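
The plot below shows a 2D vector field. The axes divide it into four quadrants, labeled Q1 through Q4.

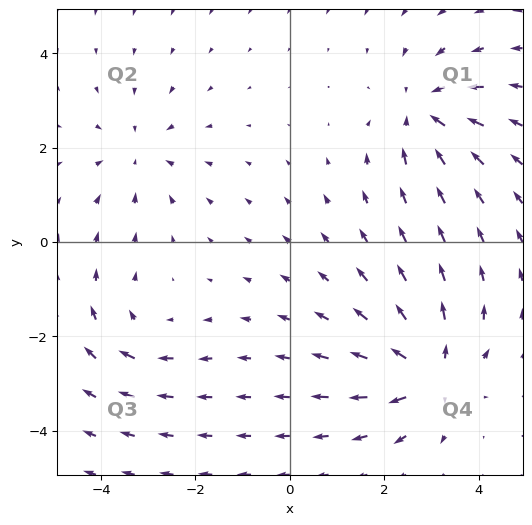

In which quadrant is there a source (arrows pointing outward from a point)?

Q4

The source sits at approximately (3.0, -2.8), which lies in quadrant Q4. The divergence there is about +6, positive as expected for a source.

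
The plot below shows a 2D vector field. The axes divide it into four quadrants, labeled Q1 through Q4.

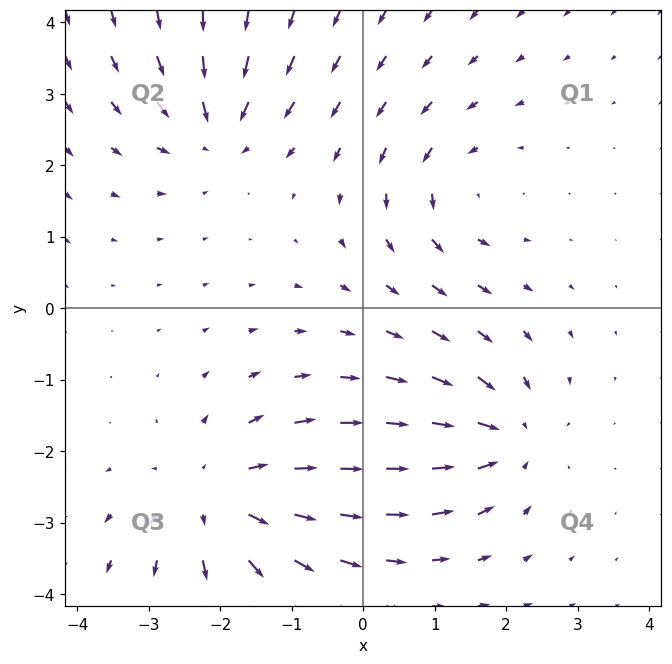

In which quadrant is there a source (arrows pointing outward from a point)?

Q3

The source sits at approximately (-2.0, -2.7), which lies in quadrant Q3. The divergence there is about +4, positive as expected for a source.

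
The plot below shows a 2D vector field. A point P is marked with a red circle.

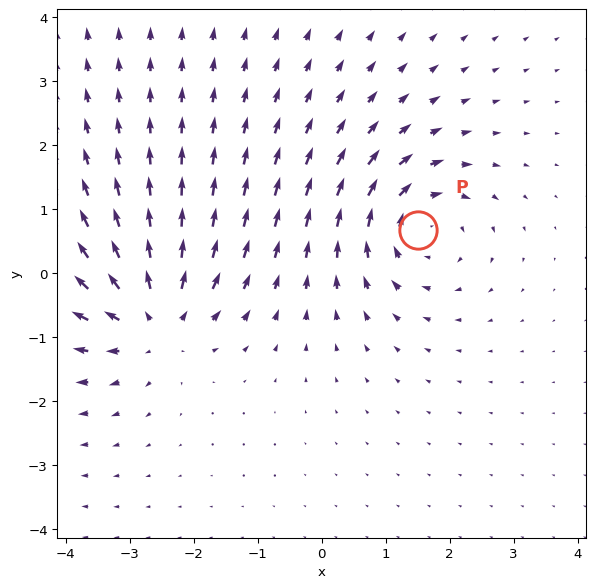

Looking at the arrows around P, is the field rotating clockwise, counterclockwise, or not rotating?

clockwise

Near P at (1.5, 0.7) the arrows circulate clockwise. The curl (z-component) there is about -3; negative curl means clockwise rotation.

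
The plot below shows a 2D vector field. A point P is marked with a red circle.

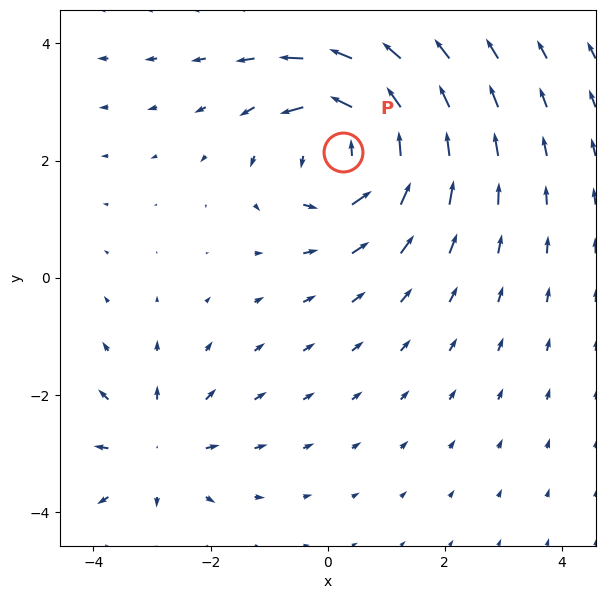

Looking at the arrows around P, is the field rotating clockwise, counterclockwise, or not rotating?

counterclockwise

Near P at (0.3, 2.2) the arrows circulate counterclockwise. The curl (z-component) there is about +5; positive curl means counterclockwise rotation.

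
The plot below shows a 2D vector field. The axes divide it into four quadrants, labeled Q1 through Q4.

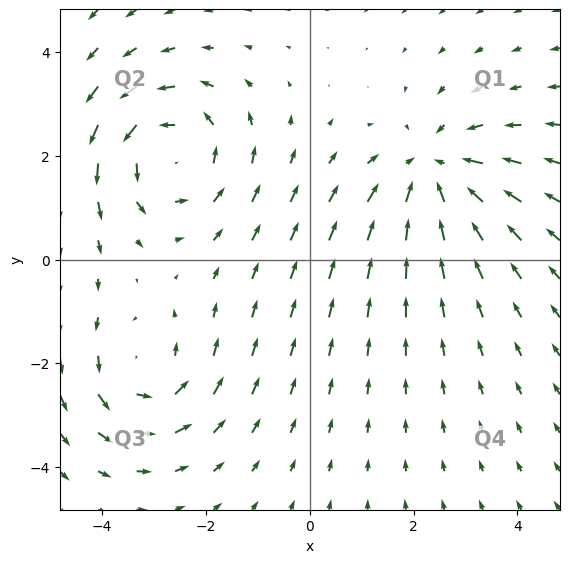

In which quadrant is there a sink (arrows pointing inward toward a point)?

Q1

The sink sits at approximately (2.4, 1.7), which lies in quadrant Q1. The divergence there is about -4, negative as expected for a sink.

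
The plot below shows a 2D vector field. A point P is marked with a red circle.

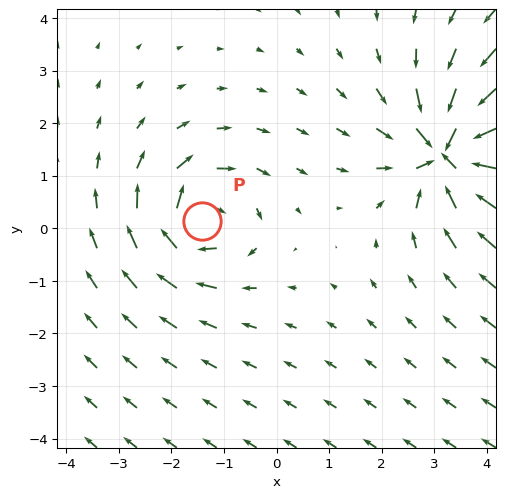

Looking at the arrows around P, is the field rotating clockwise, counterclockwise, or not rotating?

Near P at (-1.4, 0.1) the arrows circulate clockwise. The curl (z-component) there is about -5; negative curl means clockwise rotation.

clockwise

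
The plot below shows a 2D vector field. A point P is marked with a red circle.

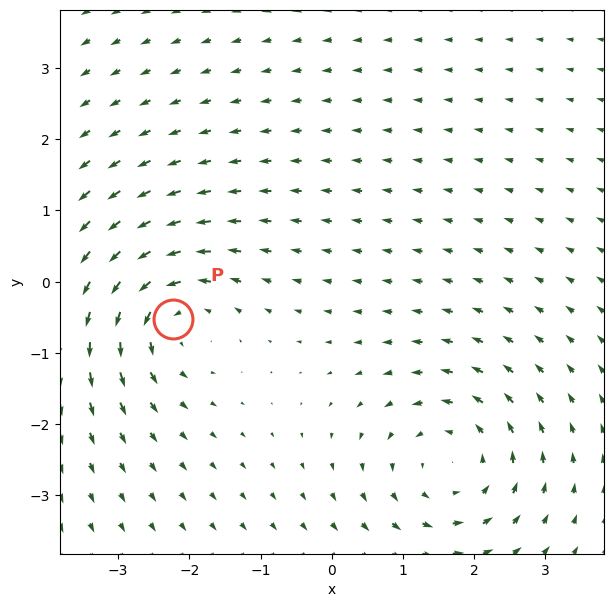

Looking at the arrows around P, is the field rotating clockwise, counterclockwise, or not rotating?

Near P at (-2.2, -0.5) the arrows circulate counterclockwise. The curl (z-component) there is about +5; positive curl means counterclockwise rotation.

counterclockwise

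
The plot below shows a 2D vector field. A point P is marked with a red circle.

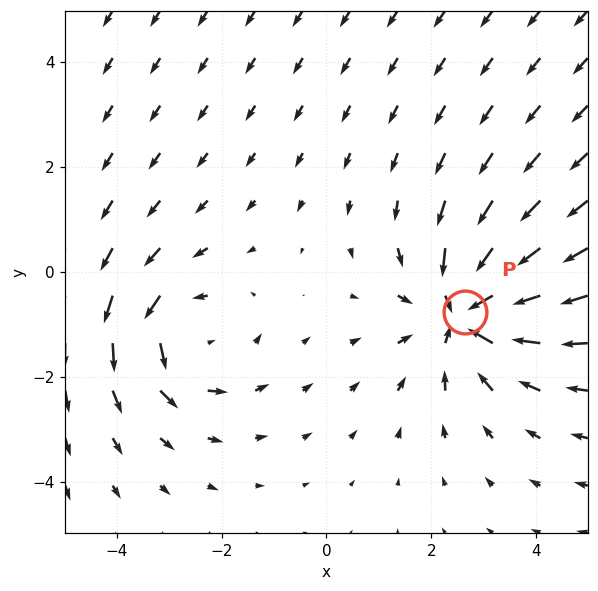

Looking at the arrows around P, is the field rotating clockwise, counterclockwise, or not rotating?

not rotating

Near P at (2.6, -0.8) the arrows show no circulation. The curl there is ≈0.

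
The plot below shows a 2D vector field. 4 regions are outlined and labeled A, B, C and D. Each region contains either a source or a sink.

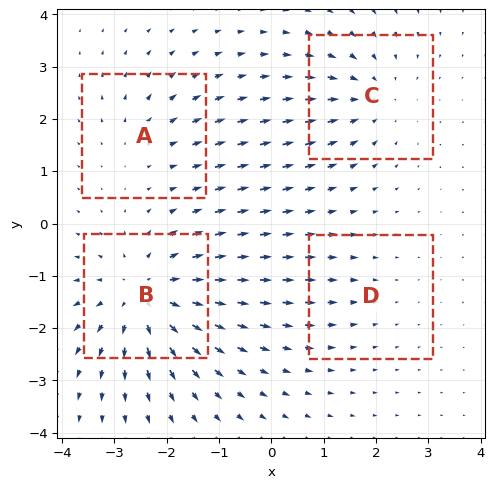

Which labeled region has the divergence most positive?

B

Divergence at each region's feature centre — A: about +3, B: about +6, C: about -4, D: about -2. Region B is most positive.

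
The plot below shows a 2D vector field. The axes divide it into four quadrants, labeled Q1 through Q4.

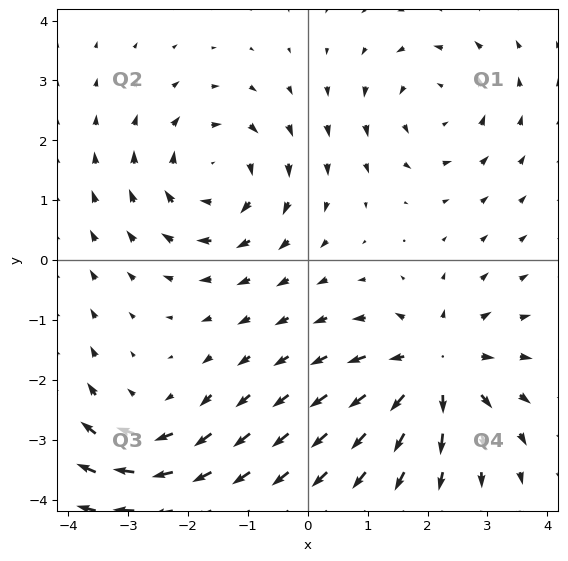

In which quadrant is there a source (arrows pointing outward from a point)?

The source sits at approximately (2.1, -1.8), which lies in quadrant Q4. The divergence there is about +5, positive as expected for a source.

Q4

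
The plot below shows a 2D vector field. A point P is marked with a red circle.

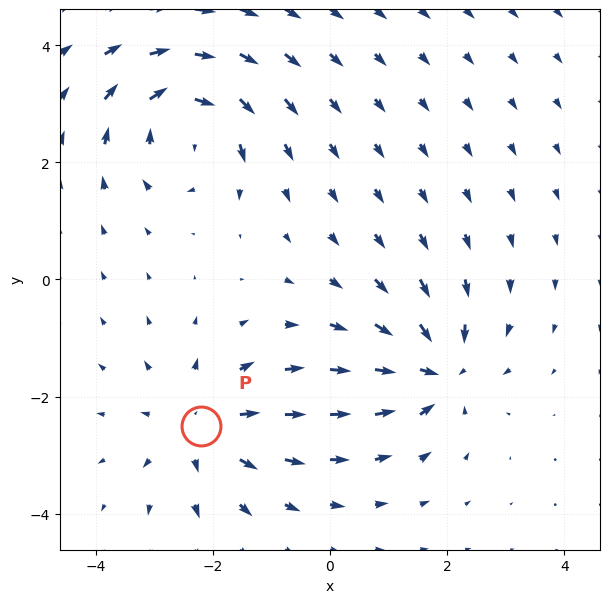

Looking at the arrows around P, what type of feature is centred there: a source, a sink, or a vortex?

At P (-2.2, -2.5) the arrows spread outward. Divergence about +4, curl ≈0 — positive divergence with near-zero curl is a source.

source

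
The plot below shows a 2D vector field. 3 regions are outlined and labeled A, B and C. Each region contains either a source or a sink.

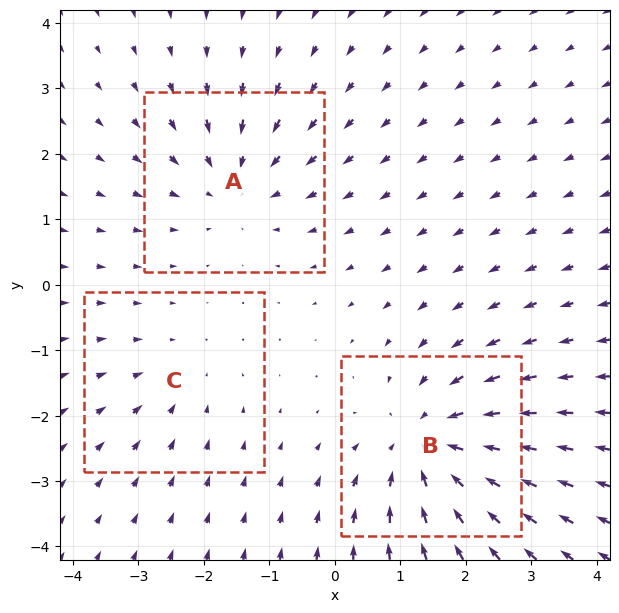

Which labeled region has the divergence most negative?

B

Divergence at each region's feature centre — A: about -3, B: about -4, C: about -2. Region B is most negative.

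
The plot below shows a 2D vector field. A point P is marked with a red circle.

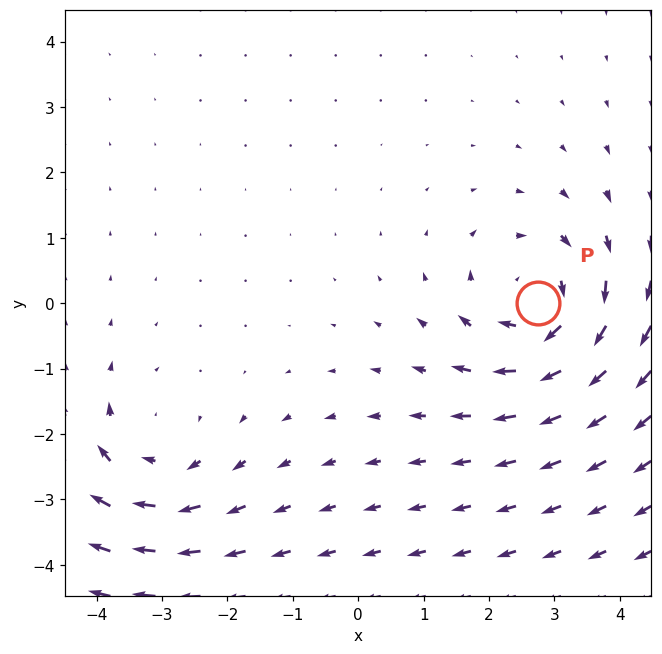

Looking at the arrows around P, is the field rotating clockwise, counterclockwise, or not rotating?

Near P at (2.7, 0.0) the arrows circulate clockwise. The curl (z-component) there is about -4; negative curl means clockwise rotation.

clockwise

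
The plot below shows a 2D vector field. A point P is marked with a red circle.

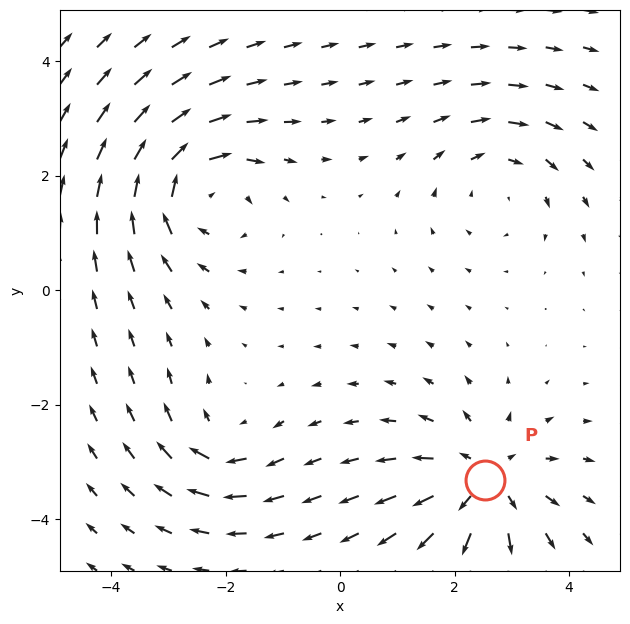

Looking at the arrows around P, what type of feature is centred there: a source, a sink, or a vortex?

source

At P (2.5, -3.3) the arrows spread outward. Divergence about +5, curl ≈0 — positive divergence with near-zero curl is a source.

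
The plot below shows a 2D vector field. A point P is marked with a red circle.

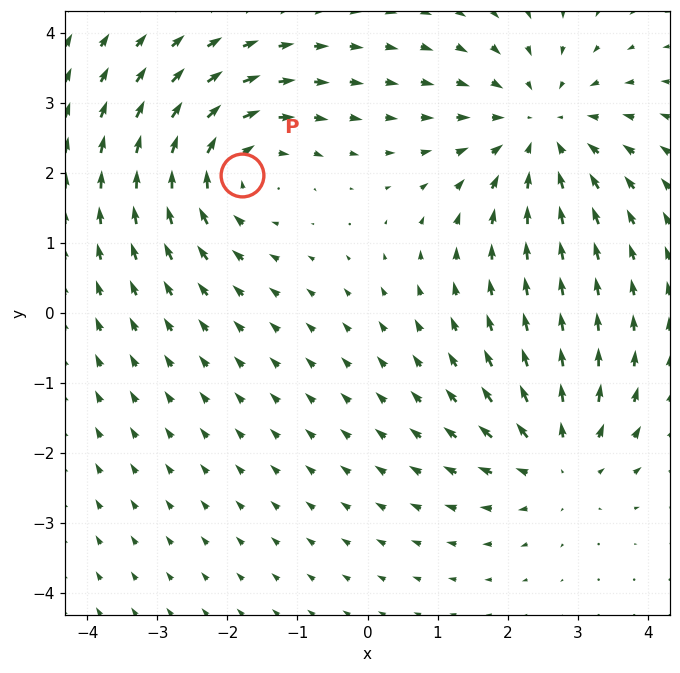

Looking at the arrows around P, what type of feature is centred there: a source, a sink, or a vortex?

vortex

At P (-1.8, 2.0) the arrows circulate clockwise. Divergence ≈0, curl about -4 — near-zero divergence with nonzero curl is a vortex.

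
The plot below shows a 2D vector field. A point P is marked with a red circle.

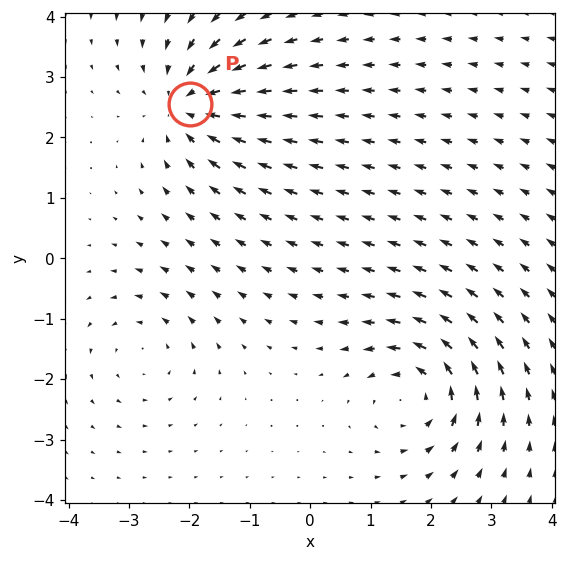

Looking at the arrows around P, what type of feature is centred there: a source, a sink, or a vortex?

At P (-2.0, 2.6) the arrows converge inward. Divergence about -6, curl ≈0 — negative divergence with near-zero curl is a sink.

sink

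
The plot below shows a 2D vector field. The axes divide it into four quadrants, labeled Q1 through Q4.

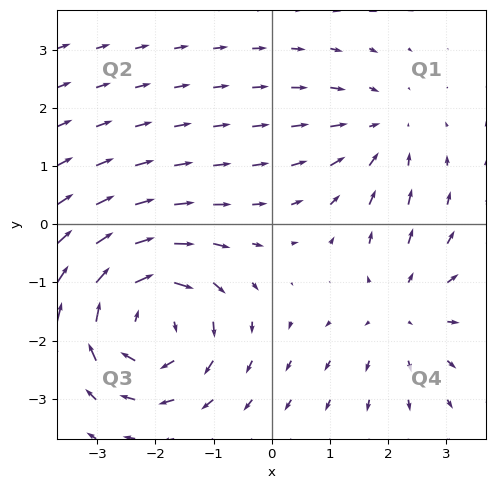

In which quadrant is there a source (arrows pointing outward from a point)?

The source sits at approximately (2.3, -1.5), which lies in quadrant Q4. The divergence there is about +2, positive as expected for a source.

Q4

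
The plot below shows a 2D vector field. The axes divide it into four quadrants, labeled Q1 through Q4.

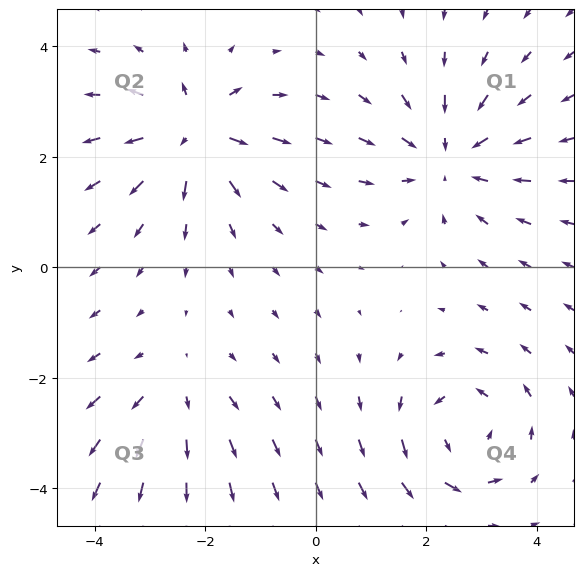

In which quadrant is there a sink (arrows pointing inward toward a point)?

Q1

The sink sits at approximately (2.4, 2.0), which lies in quadrant Q1. The divergence there is about -4, negative as expected for a sink.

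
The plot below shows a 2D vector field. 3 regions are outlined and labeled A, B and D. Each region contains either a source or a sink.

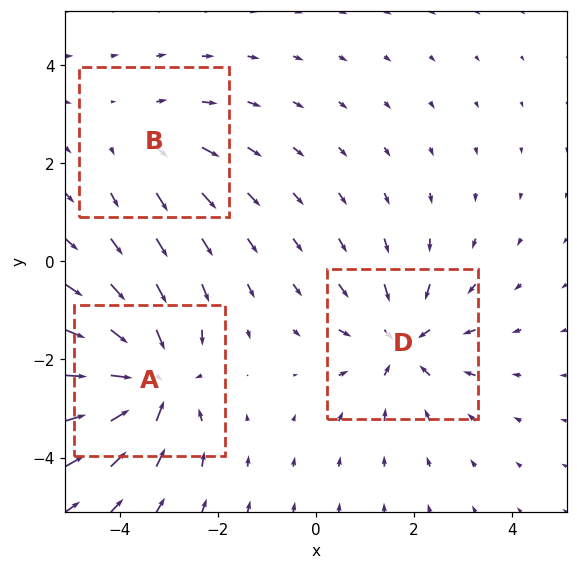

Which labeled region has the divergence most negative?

Divergence at each region's feature centre — A: about -5, B: about +2, D: about -3. Region A is most negative.

A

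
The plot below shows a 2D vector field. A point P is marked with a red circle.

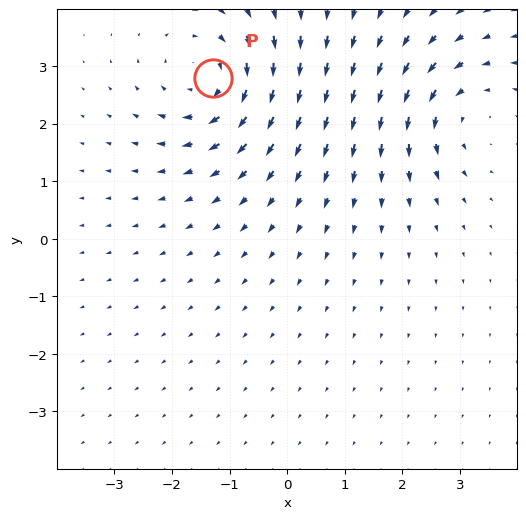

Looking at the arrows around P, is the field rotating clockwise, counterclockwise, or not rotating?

Near P at (-1.3, 2.8) the arrows circulate clockwise. The curl (z-component) there is about -4; negative curl means clockwise rotation.

clockwise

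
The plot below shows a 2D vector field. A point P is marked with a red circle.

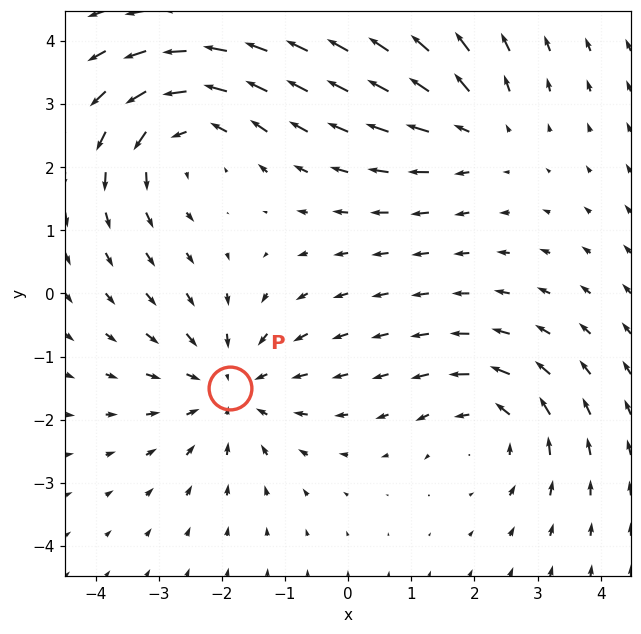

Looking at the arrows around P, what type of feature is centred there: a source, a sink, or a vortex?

At P (-1.9, -1.5) the arrows converge inward. Divergence about -4, curl ≈0 — negative divergence with near-zero curl is a sink.

sink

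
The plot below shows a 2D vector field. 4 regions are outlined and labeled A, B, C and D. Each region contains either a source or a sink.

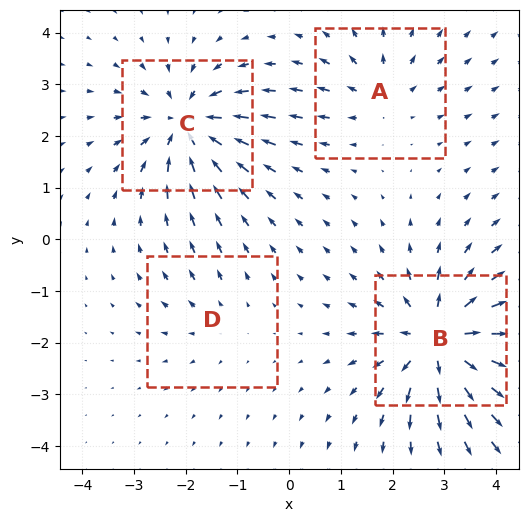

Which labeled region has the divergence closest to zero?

D

Divergence at each region's feature centre — A: about +3, B: about +7, C: about -6, D: about +2. Region D is closest to zero.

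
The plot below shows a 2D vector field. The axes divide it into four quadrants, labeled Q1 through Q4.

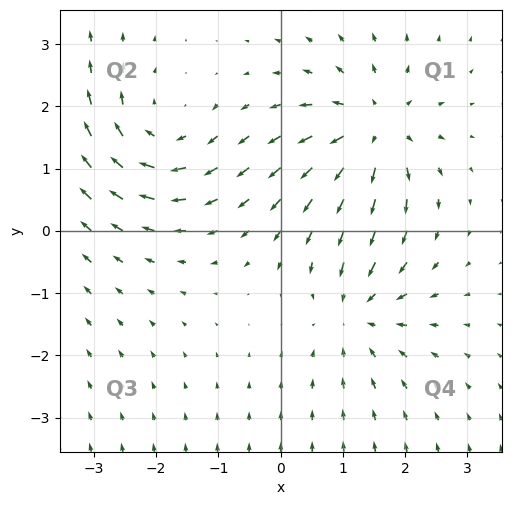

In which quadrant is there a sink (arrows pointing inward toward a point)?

The sink sits at approximately (1.2, -1.3), which lies in quadrant Q4. The divergence there is about -3, negative as expected for a sink.

Q4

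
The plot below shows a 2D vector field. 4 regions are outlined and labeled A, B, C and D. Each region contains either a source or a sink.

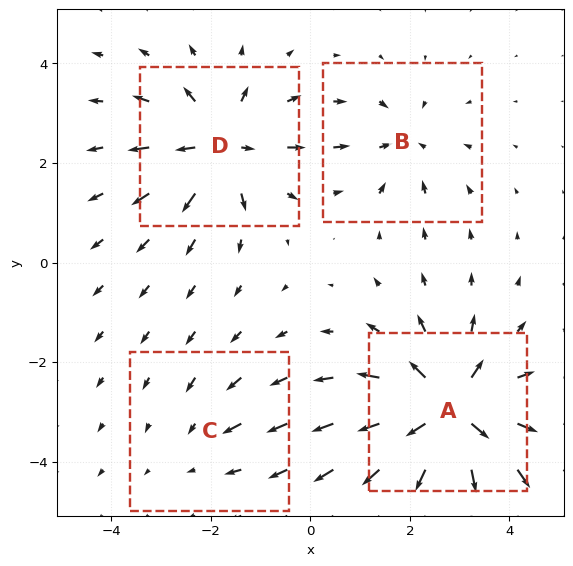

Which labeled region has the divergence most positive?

A

Divergence at each region's feature centre — A: about +9, B: about -4, C: about -2, D: about +6. Region A is most positive.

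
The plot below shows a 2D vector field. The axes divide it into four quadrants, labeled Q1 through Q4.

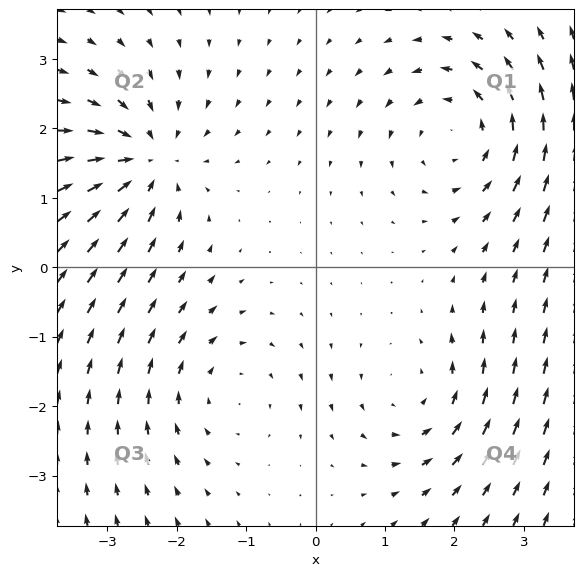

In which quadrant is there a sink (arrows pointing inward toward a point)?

The sink sits at approximately (-2.4, 1.5), which lies in quadrant Q2. The divergence there is about -4, negative as expected for a sink.

Q2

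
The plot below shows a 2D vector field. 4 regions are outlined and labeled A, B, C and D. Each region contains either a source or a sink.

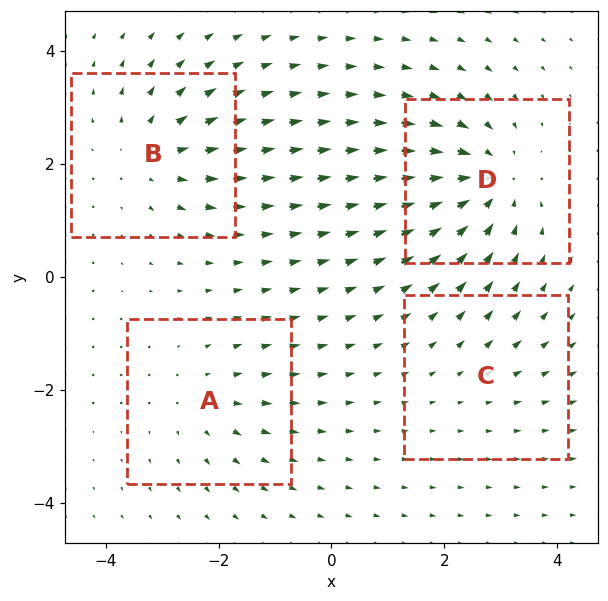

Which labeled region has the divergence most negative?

Divergence at each region's feature centre — A: about +3, B: about +5, C: about +2, D: about -6. Region D is most negative.

D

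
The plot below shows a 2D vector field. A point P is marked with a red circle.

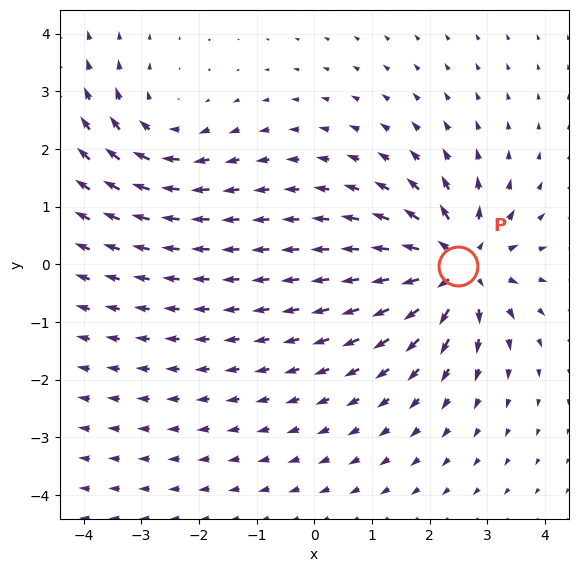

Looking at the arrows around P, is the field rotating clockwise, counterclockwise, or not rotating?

not rotating

Near P at (2.5, -0.0) the arrows show no circulation. The curl there is ≈0.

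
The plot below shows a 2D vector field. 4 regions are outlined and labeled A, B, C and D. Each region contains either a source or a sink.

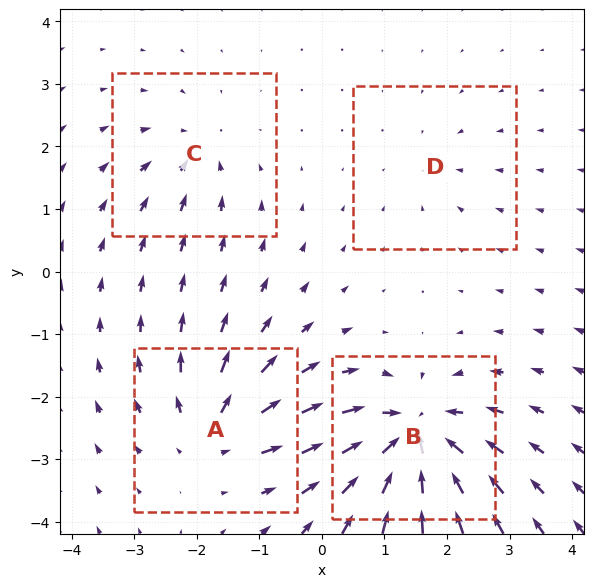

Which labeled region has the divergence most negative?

Divergence at each region's feature centre — A: about +6, B: about -9, C: about -4, D: about -2. Region B is most negative.

B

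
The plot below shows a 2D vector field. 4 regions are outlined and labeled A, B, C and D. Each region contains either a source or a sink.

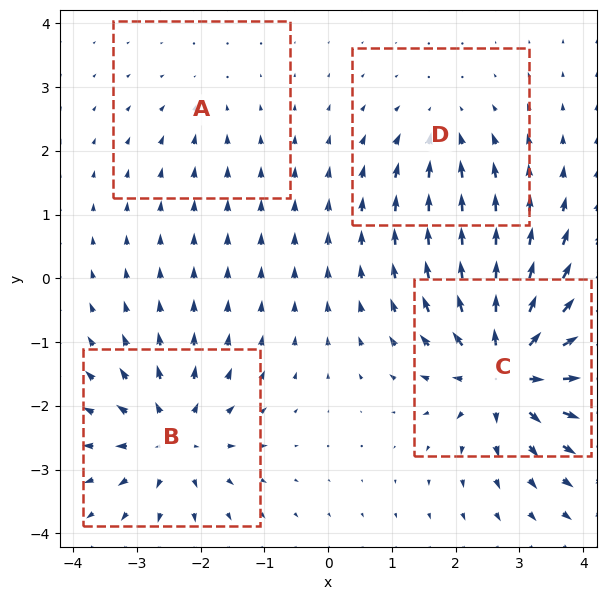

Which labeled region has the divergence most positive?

Divergence at each region's feature centre — A: about -2, B: about +6, C: about +9, D: about -4. Region C is most positive.

C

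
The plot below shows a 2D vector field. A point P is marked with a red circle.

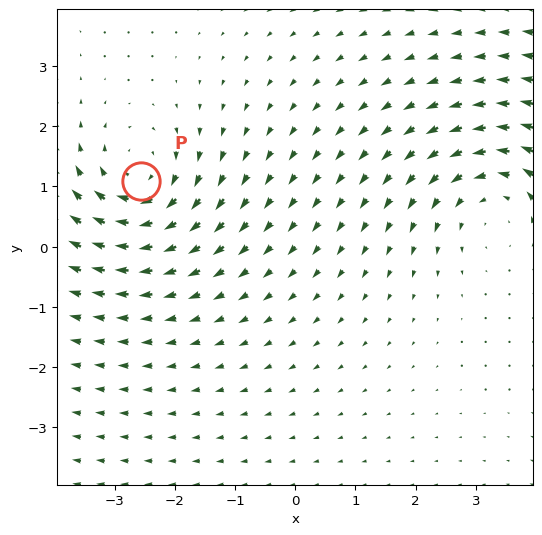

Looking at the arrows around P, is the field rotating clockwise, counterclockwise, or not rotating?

Near P at (-2.6, 1.1) the arrows circulate clockwise. The curl (z-component) there is about -3; negative curl means clockwise rotation.

clockwise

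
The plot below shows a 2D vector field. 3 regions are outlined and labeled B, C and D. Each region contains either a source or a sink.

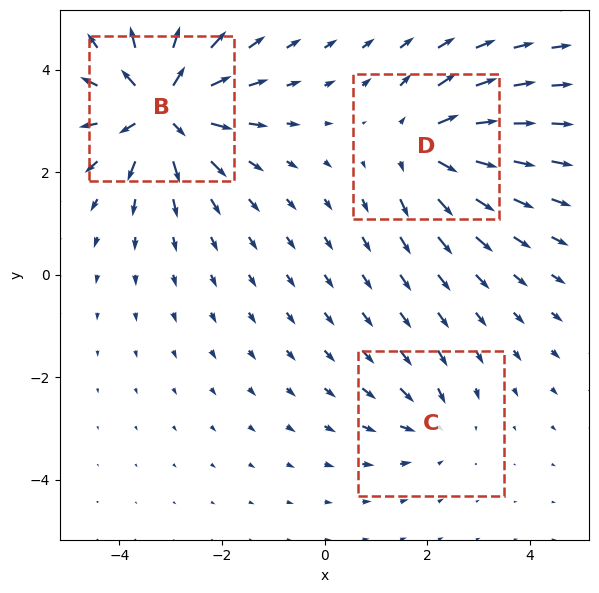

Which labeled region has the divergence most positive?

B

Divergence at each region's feature centre — B: about +6, C: about -2, D: about +4. Region B is most positive.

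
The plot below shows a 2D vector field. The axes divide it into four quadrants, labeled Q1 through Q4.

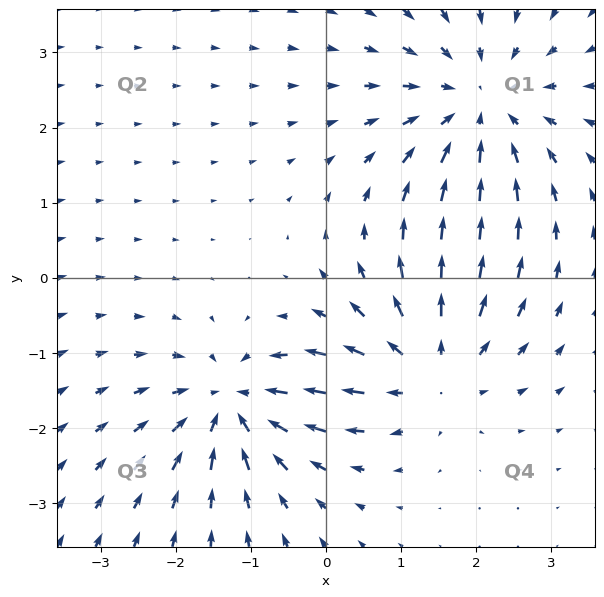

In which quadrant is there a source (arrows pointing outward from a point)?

The source sits at approximately (1.4, -1.2), which lies in quadrant Q4. The divergence there is about +4, positive as expected for a source.

Q4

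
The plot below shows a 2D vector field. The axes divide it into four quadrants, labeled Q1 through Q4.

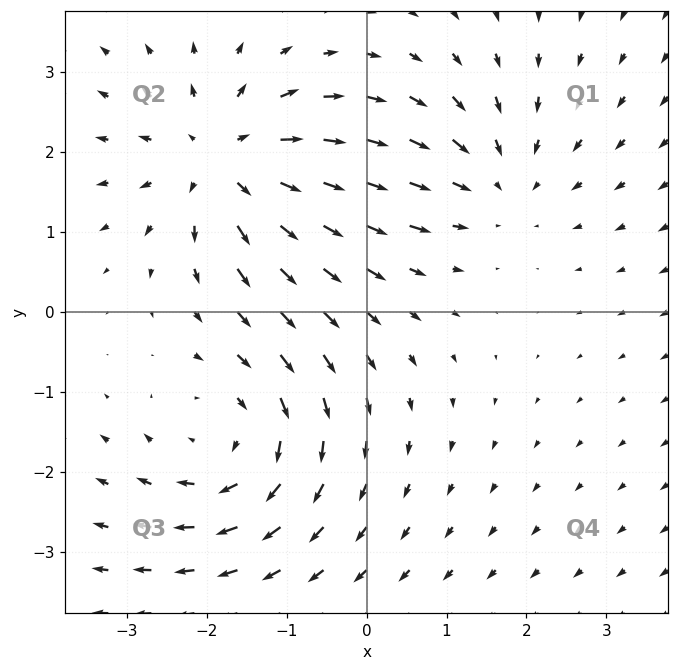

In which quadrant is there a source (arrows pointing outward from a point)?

Q2

The source sits at approximately (-1.8, 1.9), which lies in quadrant Q2. The divergence there is about +5, positive as expected for a source.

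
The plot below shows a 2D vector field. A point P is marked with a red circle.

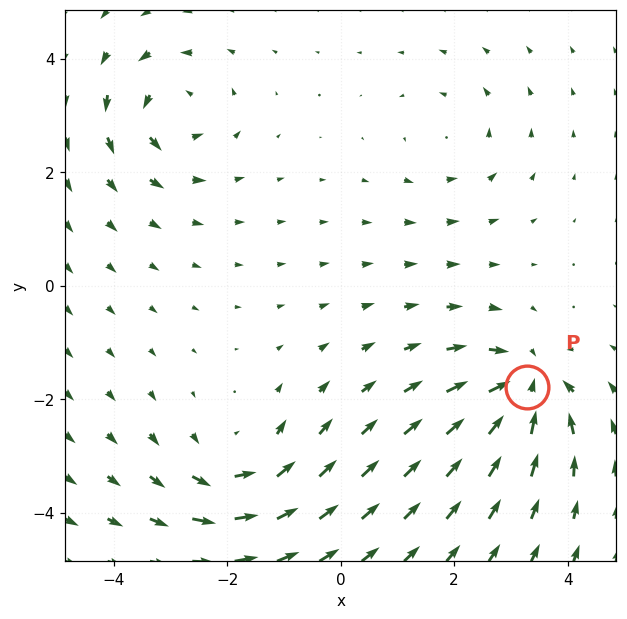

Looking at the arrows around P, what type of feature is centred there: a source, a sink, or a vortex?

At P (3.3, -1.8) the arrows converge inward. Divergence about -7, curl ≈0 — negative divergence with near-zero curl is a sink.

sink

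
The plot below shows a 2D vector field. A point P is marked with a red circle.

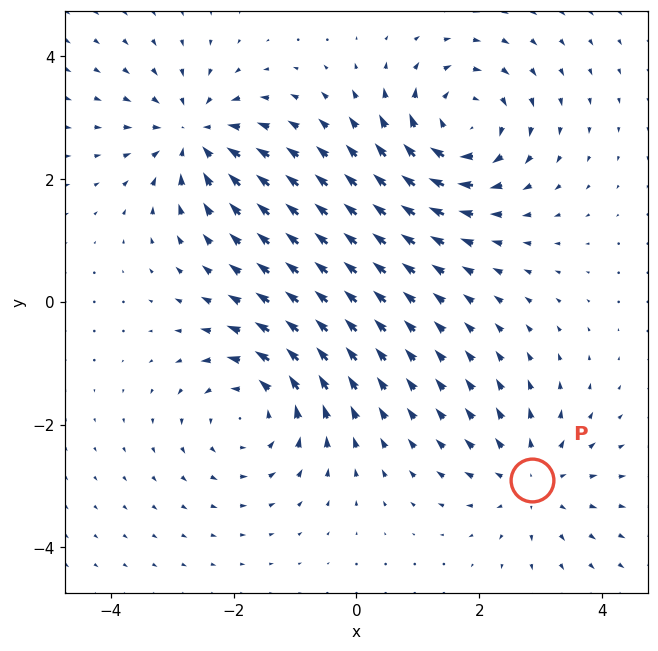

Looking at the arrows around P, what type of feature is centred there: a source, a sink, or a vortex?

source

At P (2.9, -2.9) the arrows spread outward. Divergence about +3, curl ≈0 — positive divergence with near-zero curl is a source.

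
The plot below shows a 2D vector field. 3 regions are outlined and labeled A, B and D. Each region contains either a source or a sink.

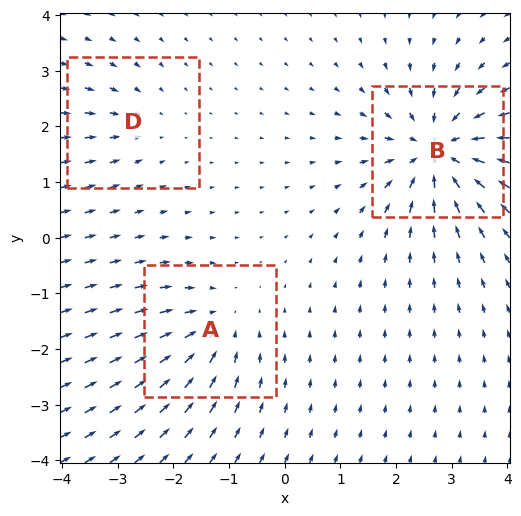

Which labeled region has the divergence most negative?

B

Divergence at each region's feature centre — A: about -3, B: about -6, D: about -2. Region B is most negative.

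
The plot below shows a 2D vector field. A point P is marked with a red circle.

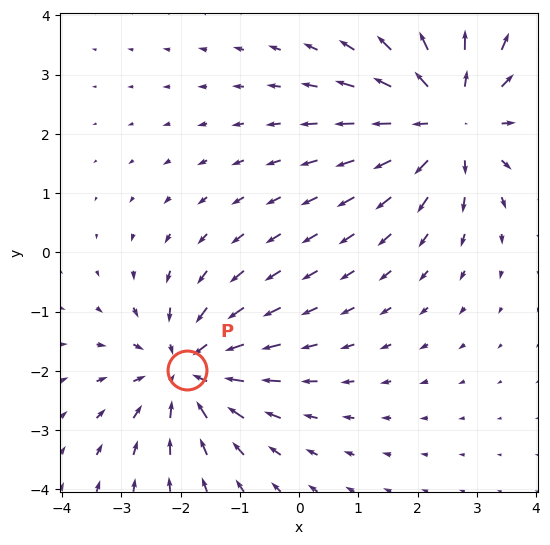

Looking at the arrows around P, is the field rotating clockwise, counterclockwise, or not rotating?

Near P at (-1.9, -2.0) the arrows show no circulation. The curl there is ≈0.

not rotating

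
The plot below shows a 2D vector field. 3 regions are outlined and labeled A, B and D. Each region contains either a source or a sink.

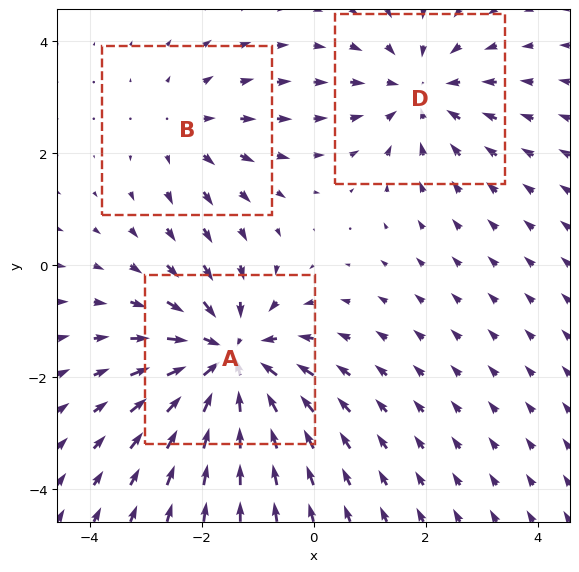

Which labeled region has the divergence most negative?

A

Divergence at each region's feature centre — A: about -4, B: about +2, D: about -3. Region A is most negative.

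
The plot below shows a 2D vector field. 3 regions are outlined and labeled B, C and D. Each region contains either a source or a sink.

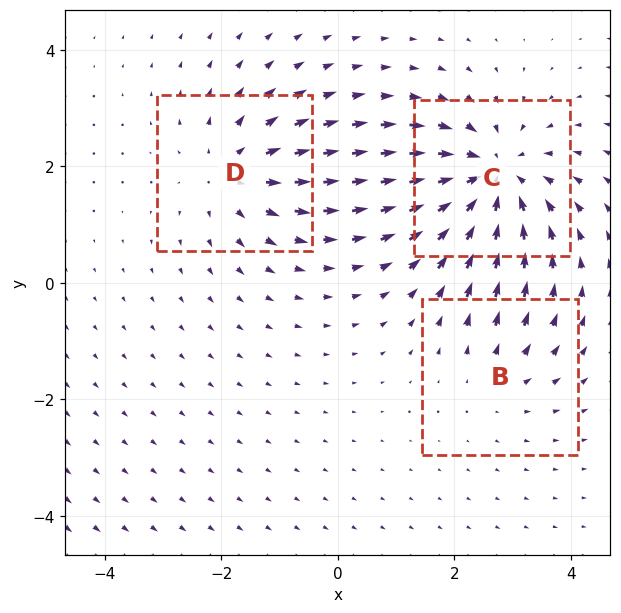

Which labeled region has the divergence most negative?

C

Divergence at each region's feature centre — B: about +2, C: about -5, D: about +3. Region C is most negative.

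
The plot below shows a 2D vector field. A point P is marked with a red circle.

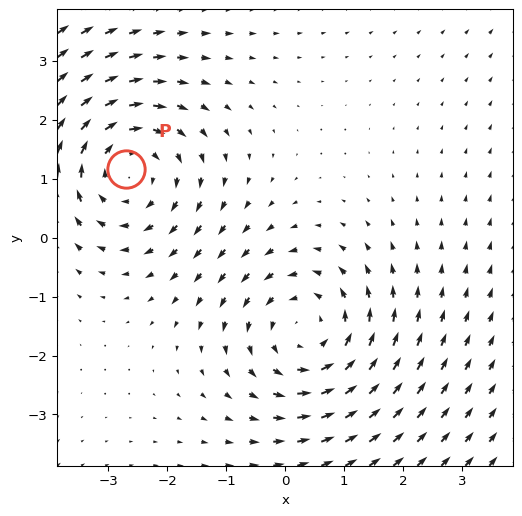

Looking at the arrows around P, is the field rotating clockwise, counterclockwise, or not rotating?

Near P at (-2.7, 1.2) the arrows circulate clockwise. The curl (z-component) there is about -3; negative curl means clockwise rotation.

clockwise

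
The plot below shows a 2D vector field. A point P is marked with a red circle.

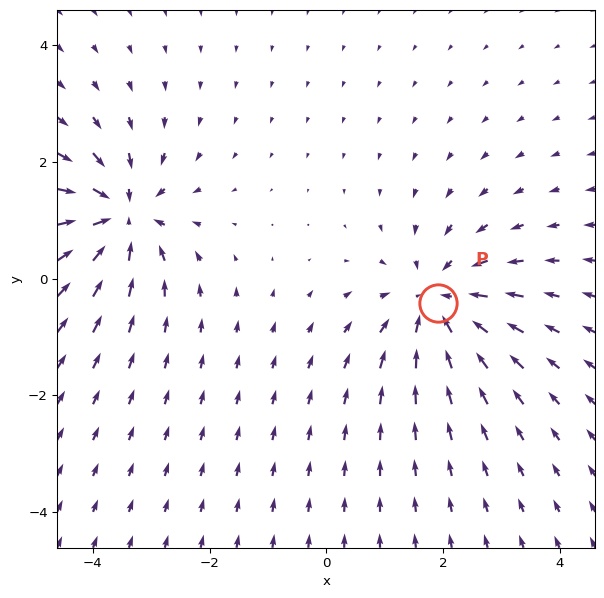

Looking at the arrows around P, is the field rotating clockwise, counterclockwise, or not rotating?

Near P at (1.9, -0.4) the arrows show no circulation. The curl there is ≈0.

not rotating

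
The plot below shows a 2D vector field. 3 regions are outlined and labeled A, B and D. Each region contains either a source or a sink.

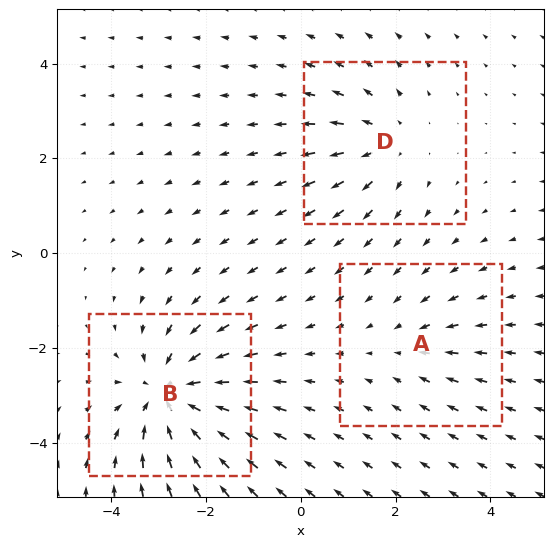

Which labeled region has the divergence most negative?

B

Divergence at each region's feature centre — A: about -2, B: about -5, D: about +3. Region B is most negative.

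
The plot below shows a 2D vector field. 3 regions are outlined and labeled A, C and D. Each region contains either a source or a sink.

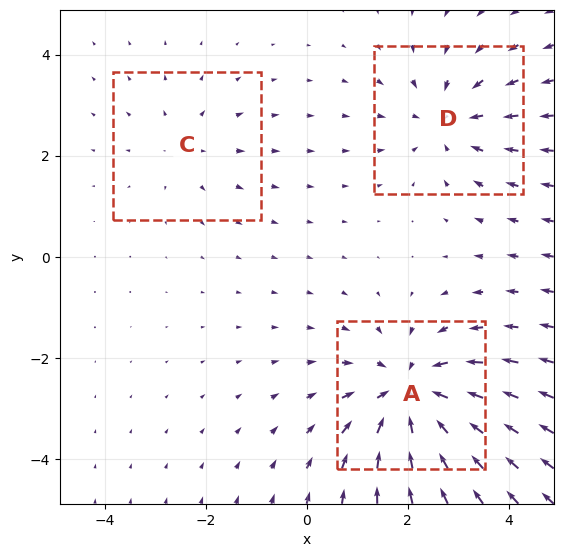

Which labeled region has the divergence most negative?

A

Divergence at each region's feature centre — A: about -4, C: about +2, D: about -3. Region A is most negative.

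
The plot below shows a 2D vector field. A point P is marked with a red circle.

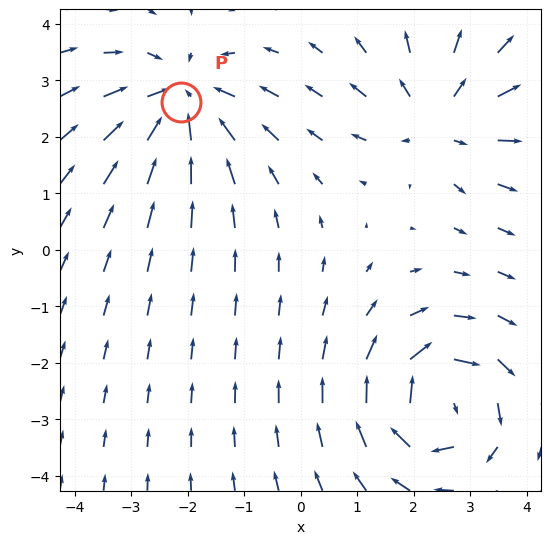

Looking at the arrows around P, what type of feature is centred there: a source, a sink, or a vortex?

sink

At P (-2.1, 2.6) the arrows converge inward. Divergence about -5, curl ≈0 — negative divergence with near-zero curl is a sink.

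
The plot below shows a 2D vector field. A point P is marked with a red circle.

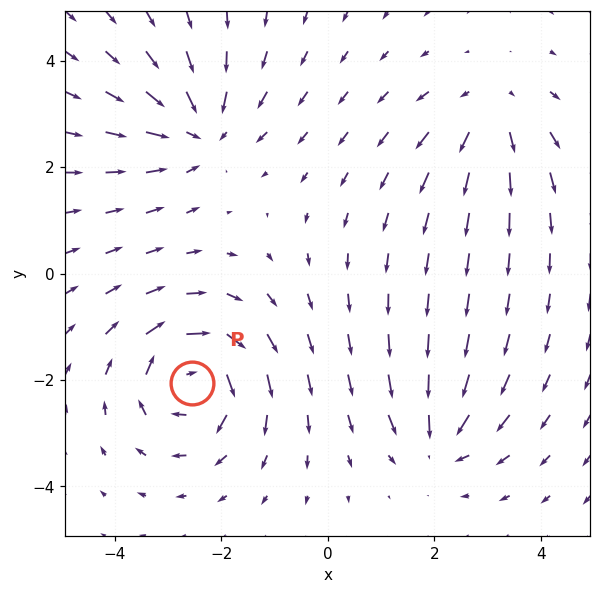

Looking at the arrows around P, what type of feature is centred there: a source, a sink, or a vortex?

vortex

At P (-2.6, -2.1) the arrows circulate clockwise. Divergence ≈0, curl about -6 — near-zero divergence with nonzero curl is a vortex.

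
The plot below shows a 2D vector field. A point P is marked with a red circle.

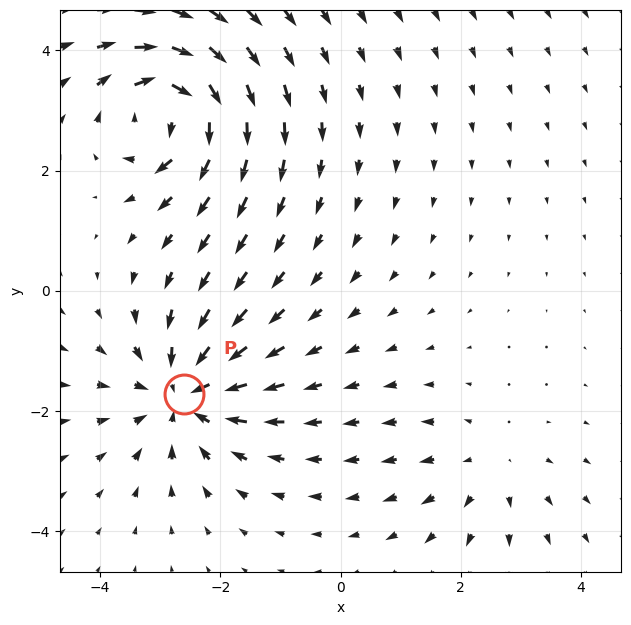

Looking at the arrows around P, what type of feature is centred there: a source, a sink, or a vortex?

sink

At P (-2.6, -1.7) the arrows converge inward. Divergence about -5, curl ≈0 — negative divergence with near-zero curl is a sink.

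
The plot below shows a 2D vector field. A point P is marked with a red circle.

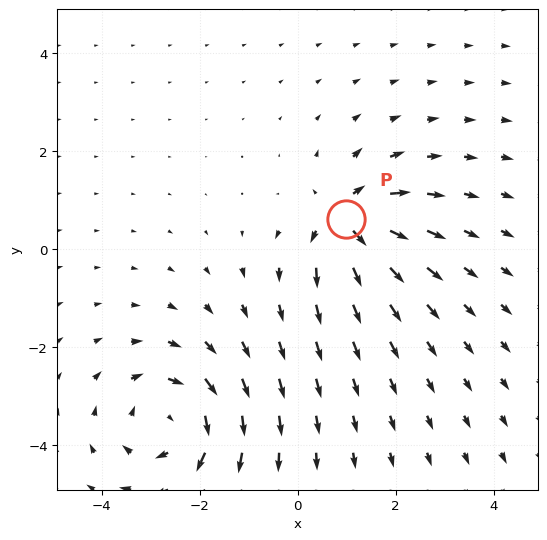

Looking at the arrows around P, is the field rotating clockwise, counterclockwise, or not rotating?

Near P at (1.0, 0.6) the arrows show no circulation. The curl there is ≈0.

not rotating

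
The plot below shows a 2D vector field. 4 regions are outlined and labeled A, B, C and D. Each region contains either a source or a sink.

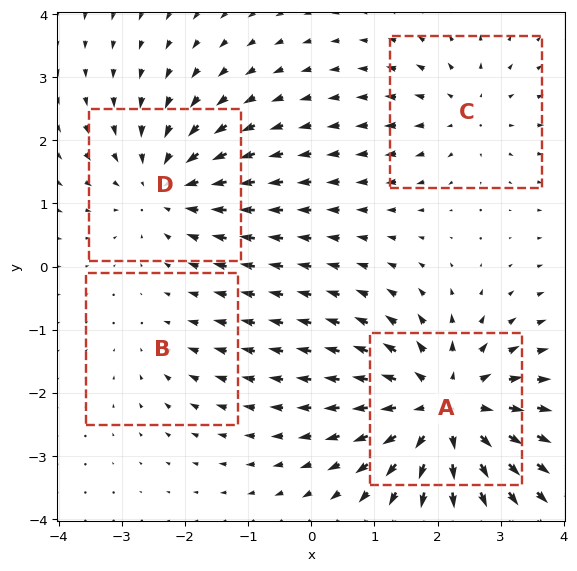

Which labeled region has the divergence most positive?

A

Divergence at each region's feature centre — A: about +7, B: about -2, C: about +3, D: about -4. Region A is most positive.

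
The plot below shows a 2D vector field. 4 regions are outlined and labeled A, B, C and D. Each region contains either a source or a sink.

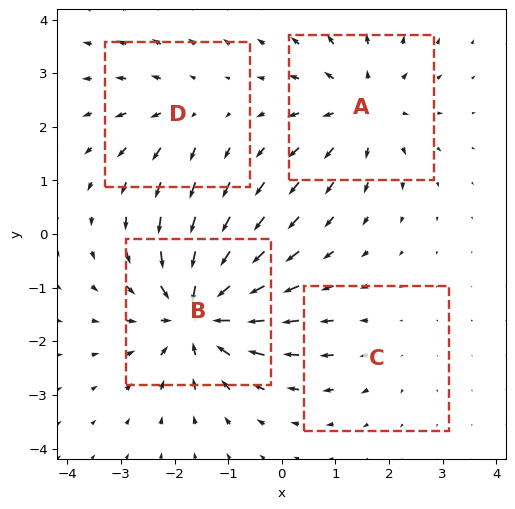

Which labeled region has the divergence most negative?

B

Divergence at each region's feature centre — A: about +5, B: about -7, C: about +2, D: about +3. Region B is most negative.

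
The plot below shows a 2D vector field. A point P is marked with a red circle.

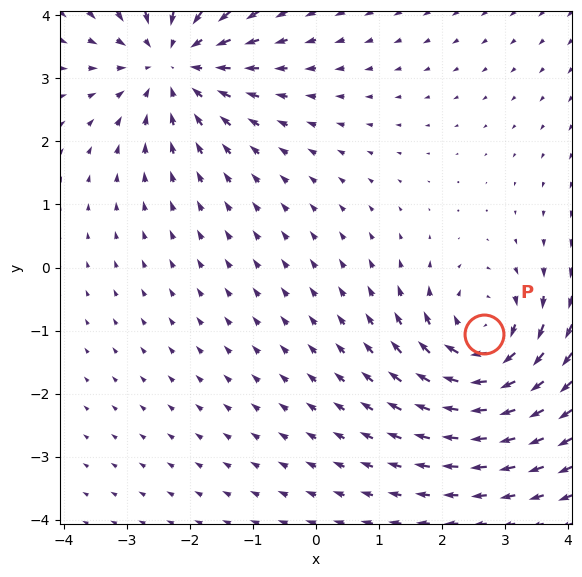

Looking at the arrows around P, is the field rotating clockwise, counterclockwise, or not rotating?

clockwise

Near P at (2.7, -1.1) the arrows circulate clockwise. The curl (z-component) there is about -5; negative curl means clockwise rotation.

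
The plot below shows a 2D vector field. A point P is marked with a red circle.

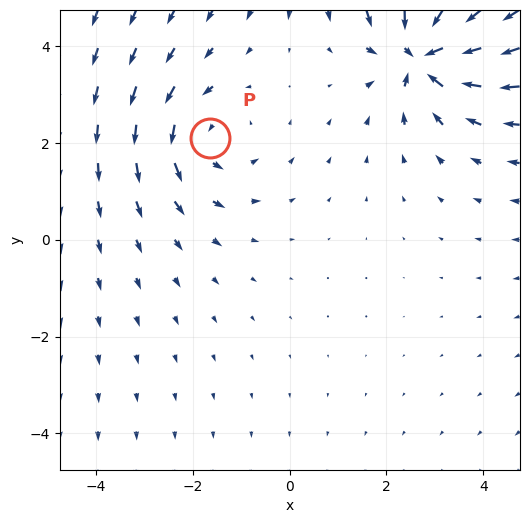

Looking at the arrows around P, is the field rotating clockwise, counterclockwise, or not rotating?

counterclockwise

Near P at (-1.6, 2.1) the arrows circulate counterclockwise. The curl (z-component) there is about +2; positive curl means counterclockwise rotation.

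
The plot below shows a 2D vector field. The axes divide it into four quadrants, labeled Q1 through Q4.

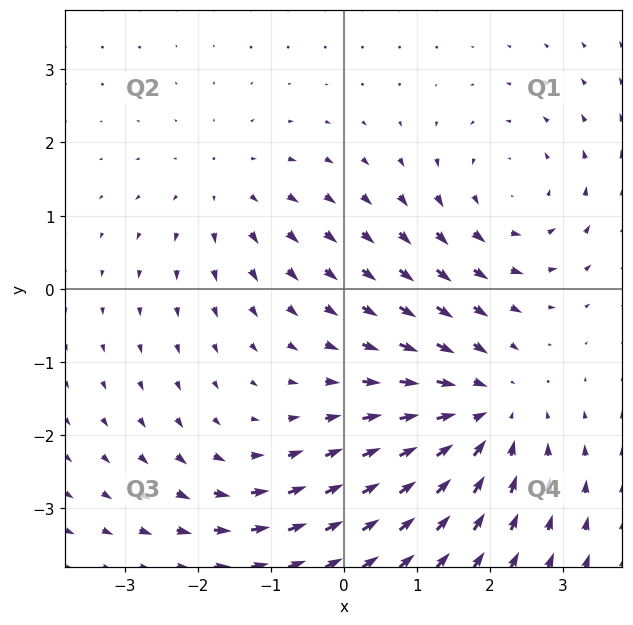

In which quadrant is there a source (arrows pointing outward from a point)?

Q2

The source sits at approximately (-1.6, 1.4), which lies in quadrant Q2. The divergence there is about +3, positive as expected for a source.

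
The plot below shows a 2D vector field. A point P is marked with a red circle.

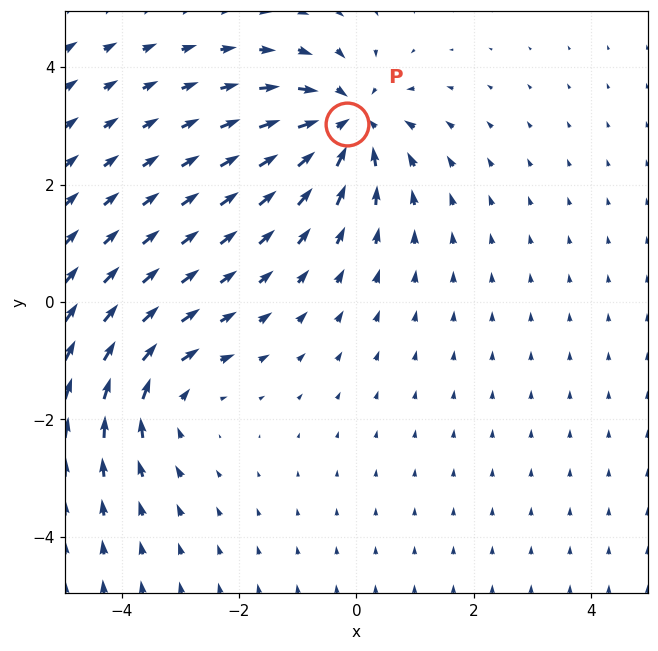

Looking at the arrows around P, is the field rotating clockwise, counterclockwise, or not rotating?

not rotating

Near P at (-0.2, 3.0) the arrows show no circulation. The curl there is ≈0.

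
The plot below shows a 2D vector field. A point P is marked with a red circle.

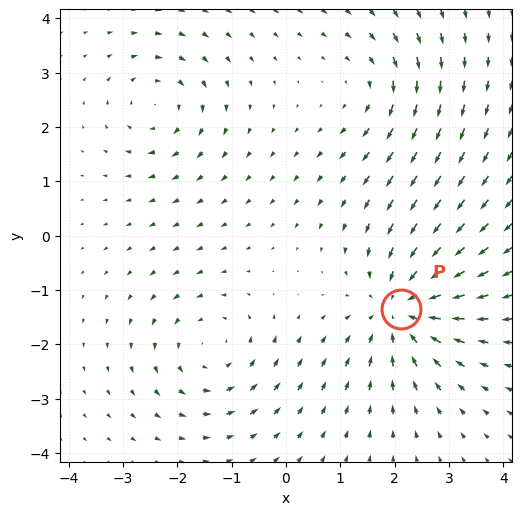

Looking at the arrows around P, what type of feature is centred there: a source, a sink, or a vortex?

At P (2.1, -1.4) the arrows converge inward. Divergence about -5, curl ≈0 — negative divergence with near-zero curl is a sink.

sink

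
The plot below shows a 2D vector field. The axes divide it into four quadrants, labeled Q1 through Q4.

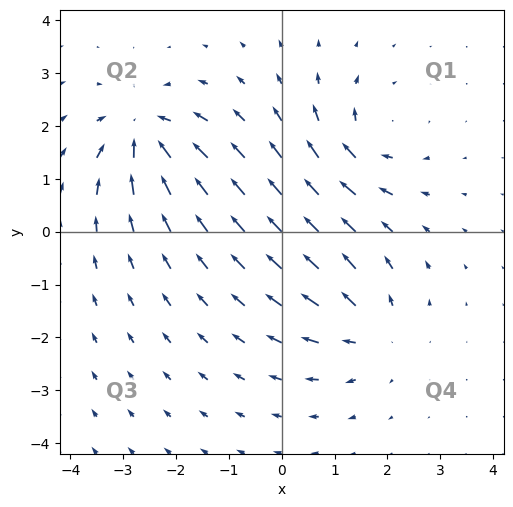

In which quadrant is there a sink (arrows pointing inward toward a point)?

The sink sits at approximately (-2.6, 1.9), which lies in quadrant Q2. The divergence there is about -6, negative as expected for a sink.

Q2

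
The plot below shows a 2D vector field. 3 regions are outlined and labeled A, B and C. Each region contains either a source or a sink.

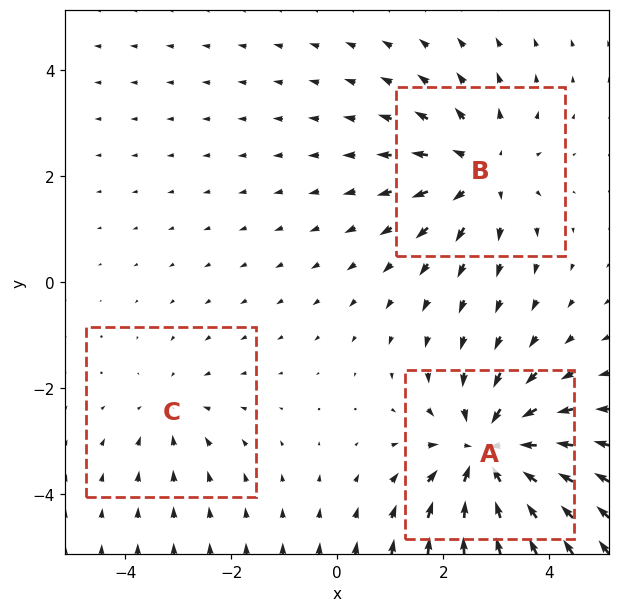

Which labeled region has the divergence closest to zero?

C

Divergence at each region's feature centre — A: about -4, B: about +3, C: about -2. Region C is closest to zero.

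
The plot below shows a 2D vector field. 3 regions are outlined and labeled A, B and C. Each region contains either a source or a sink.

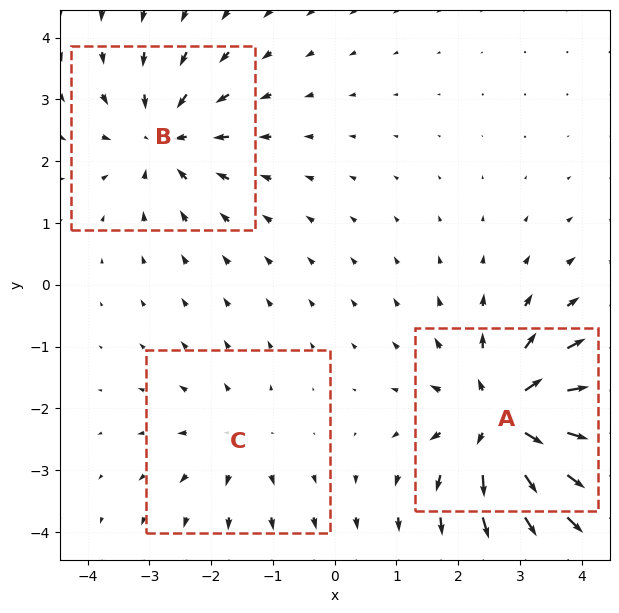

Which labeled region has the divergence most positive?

Divergence at each region's feature centre — A: about +6, B: about -4, C: about +2. Region A is most positive.

A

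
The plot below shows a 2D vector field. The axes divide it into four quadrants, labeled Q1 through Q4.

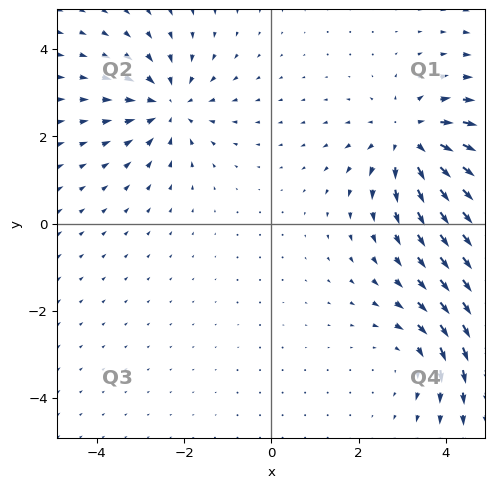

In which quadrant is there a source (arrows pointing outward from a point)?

The source sits at approximately (3.2, 1.9), which lies in quadrant Q1. The divergence there is about +4, positive as expected for a source.

Q1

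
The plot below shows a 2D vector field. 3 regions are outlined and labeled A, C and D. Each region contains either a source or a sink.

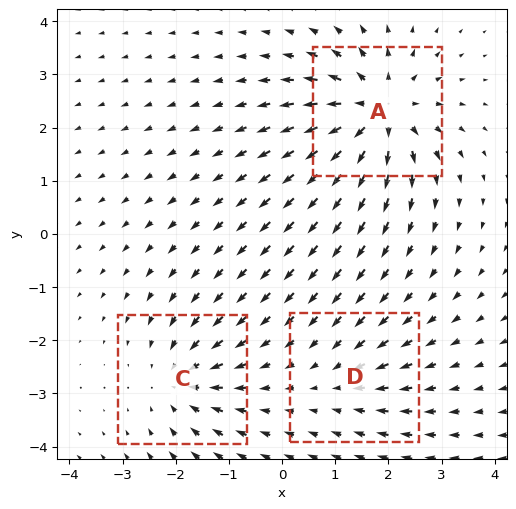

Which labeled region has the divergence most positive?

Divergence at each region's feature centre — A: about +6, C: about -4, D: about -2. Region A is most positive.

A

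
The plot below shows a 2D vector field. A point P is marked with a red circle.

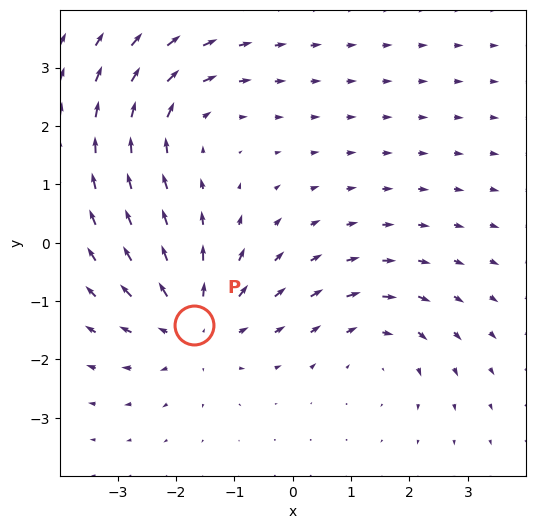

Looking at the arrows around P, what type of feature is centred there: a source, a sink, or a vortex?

At P (-1.7, -1.4) the arrows spread outward. Divergence about +5, curl ≈0 — positive divergence with near-zero curl is a source.

source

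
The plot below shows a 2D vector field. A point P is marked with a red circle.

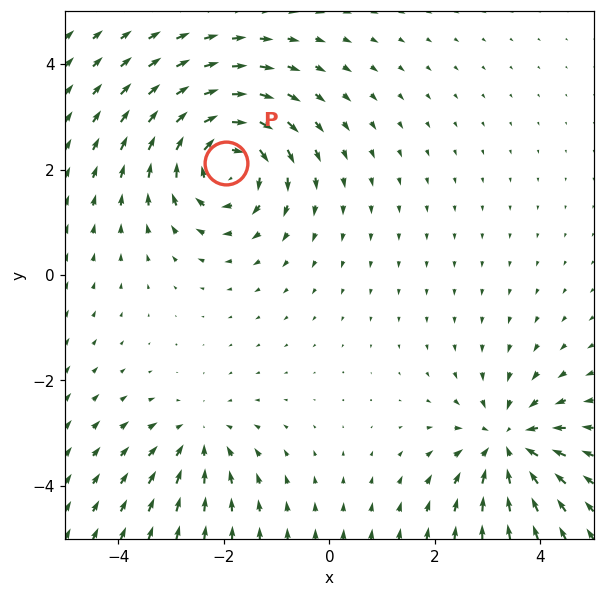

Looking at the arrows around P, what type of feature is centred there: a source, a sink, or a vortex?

vortex

At P (-2.0, 2.1) the arrows circulate clockwise. Divergence ≈0, curl about -6 — near-zero divergence with nonzero curl is a vortex.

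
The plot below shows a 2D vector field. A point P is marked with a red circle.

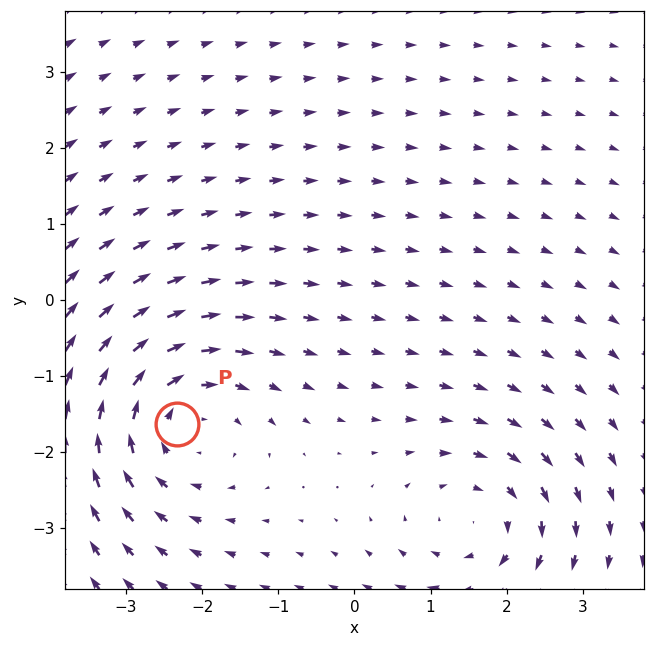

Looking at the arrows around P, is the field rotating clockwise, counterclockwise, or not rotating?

Near P at (-2.3, -1.6) the arrows circulate clockwise. The curl (z-component) there is about -4; negative curl means clockwise rotation.

clockwise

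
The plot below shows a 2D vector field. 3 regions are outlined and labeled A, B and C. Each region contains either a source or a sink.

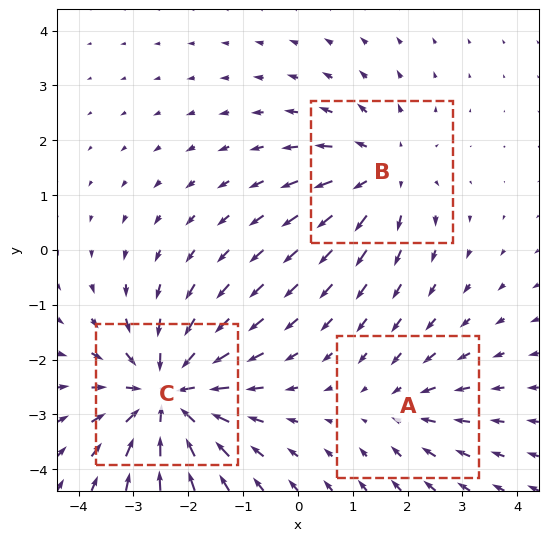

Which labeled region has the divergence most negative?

C

Divergence at each region's feature centre — A: about -2, B: about +3, C: about -5. Region C is most negative.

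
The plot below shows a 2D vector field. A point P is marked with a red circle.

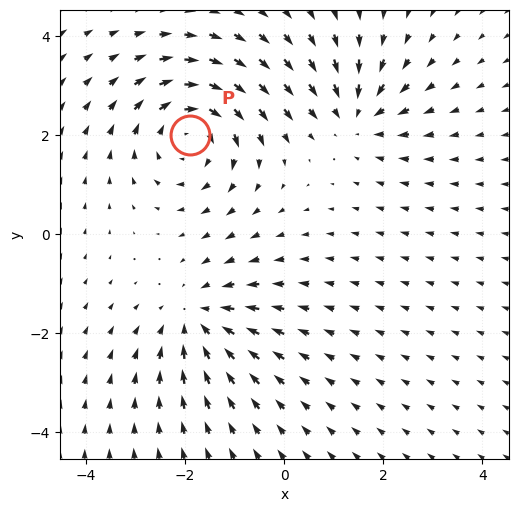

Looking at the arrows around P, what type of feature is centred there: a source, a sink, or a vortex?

At P (-1.9, 2.0) the arrows circulate clockwise. Divergence ≈0, curl about -4 — near-zero divergence with nonzero curl is a vortex.

vortex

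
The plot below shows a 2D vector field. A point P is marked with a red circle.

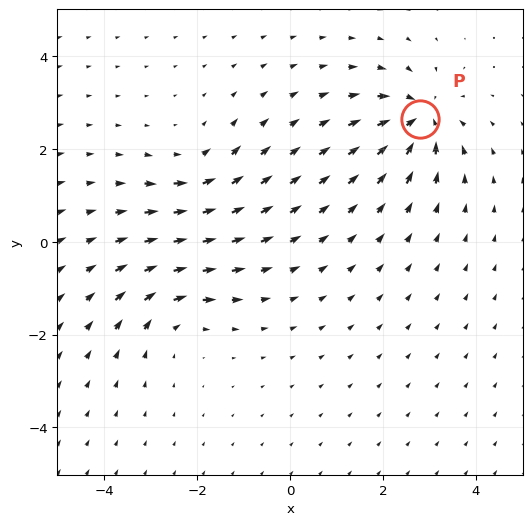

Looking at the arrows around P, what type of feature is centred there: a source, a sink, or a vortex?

sink

At P (2.8, 2.7) the arrows converge inward. Divergence about -5, curl ≈0 — negative divergence with near-zero curl is a sink.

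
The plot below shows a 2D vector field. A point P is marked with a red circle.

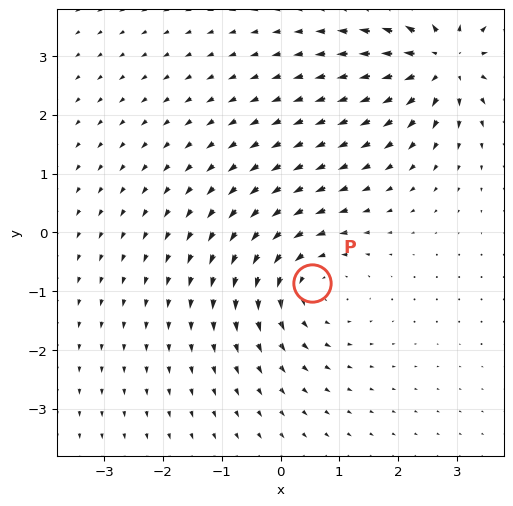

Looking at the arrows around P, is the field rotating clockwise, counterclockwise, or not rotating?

Near P at (0.5, -0.9) the arrows circulate counterclockwise. The curl (z-component) there is about +4; positive curl means counterclockwise rotation.

counterclockwise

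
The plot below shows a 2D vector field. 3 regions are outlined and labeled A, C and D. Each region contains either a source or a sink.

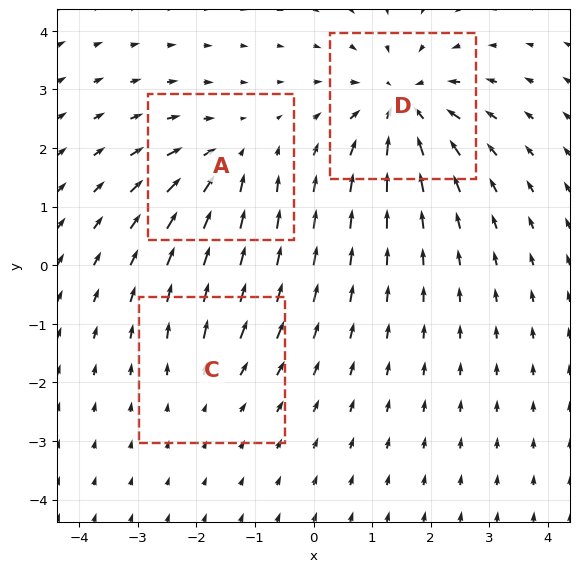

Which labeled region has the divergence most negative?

Divergence at each region's feature centre — A: about -4, C: about +2, D: about -6. Region D is most negative.

D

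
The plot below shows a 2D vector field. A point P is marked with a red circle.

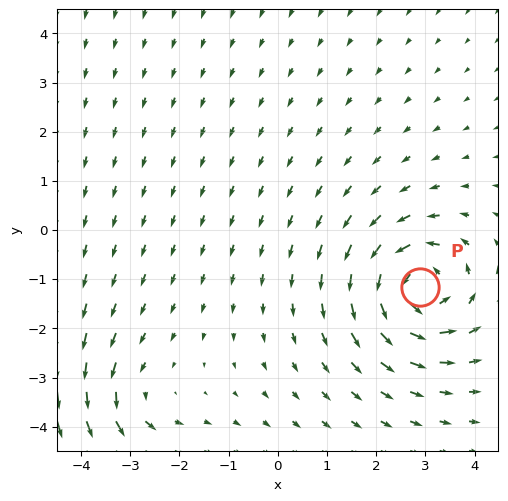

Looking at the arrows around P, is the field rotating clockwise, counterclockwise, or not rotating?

Near P at (2.9, -1.2) the arrows circulate counterclockwise. The curl (z-component) there is about +6; positive curl means counterclockwise rotation.

counterclockwise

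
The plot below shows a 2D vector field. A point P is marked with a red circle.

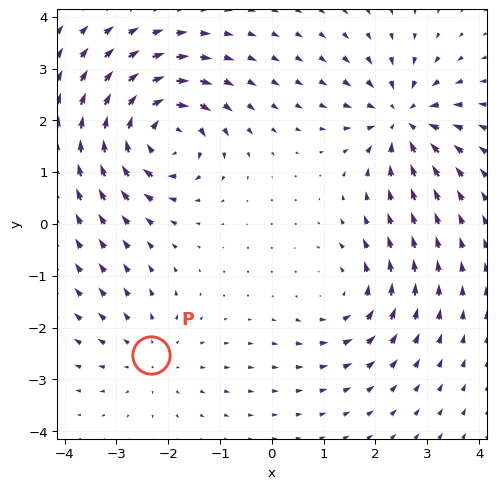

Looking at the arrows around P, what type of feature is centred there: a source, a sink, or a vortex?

At P (-2.3, -2.5) the arrows spread outward. Divergence about +2, curl ≈0 — positive divergence with near-zero curl is a source.

source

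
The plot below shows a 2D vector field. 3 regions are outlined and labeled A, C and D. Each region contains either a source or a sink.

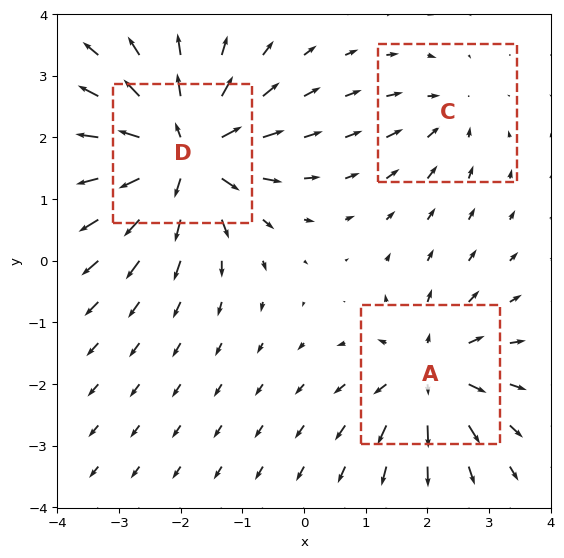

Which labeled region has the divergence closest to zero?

Divergence at each region's feature centre — A: about +4, C: about -2, D: about +7. Region C is closest to zero.

C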